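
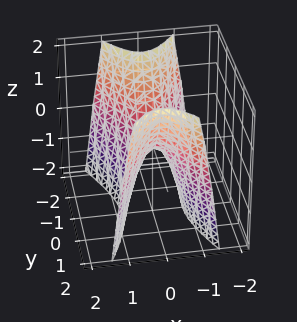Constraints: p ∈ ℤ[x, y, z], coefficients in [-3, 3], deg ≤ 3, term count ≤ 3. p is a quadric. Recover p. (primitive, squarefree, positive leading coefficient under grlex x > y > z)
3*x^2 - y^2 + z

(a) deg p = 2.
(b) Symmetries: the x ↦ −x reflection is a symmetry, so x appears only in even powers; it's symmetric under y → −y, forcing even powers of y.
(c) Against the integer gridlines: one x-axis crossing is at x = 0; it crosses the z-axis at the gridline z = 0; it meets the y-axis at y = 0 (among the integer gridlines).
(d) Fitting integer coefficients to these (and the overall shape) gives p.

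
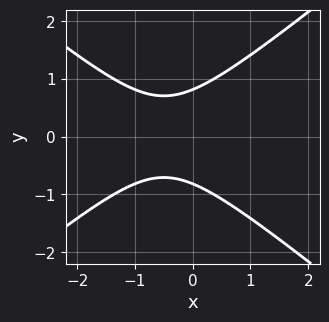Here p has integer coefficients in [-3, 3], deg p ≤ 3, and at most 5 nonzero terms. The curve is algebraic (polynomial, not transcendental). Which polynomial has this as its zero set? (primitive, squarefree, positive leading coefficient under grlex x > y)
1. The degree is 2 — no degree-1 curve has this shape.
2. Symmetries: it's symmetric under y → −y, forcing even powers of y.
3. Reading off the gridlines: the curve avoids every integer x-axis point in the box.
4. Matching integer coefficients to the picture gives p.

2*x^2 - 3*y^2 + 2*x + 2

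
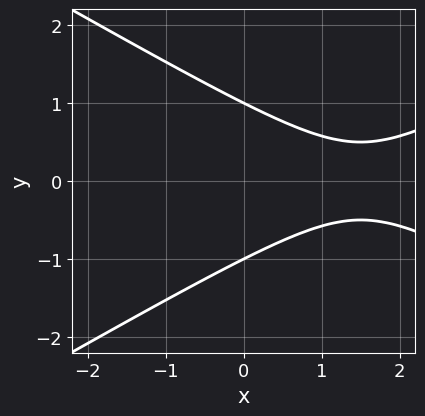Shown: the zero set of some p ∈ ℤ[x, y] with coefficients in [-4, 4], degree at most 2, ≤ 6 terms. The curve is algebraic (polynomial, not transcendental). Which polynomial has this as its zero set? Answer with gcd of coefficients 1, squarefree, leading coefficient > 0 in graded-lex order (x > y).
x^2 - 3*y^2 - 3*x + 3

deg p = 2. No degree-1 curve has this shape.
Symmetries: the y ↦ −y reflection is a symmetry, so y appears only in even powers.
Against the integer gridlines: the y-axis gridline crossings are at y ∈ {-1, 1}; it misses every integer gridline on the x-axis.
Solving for integer coefficients yields p as stated.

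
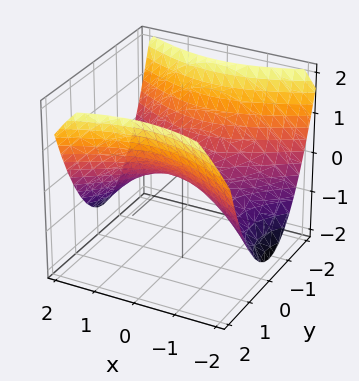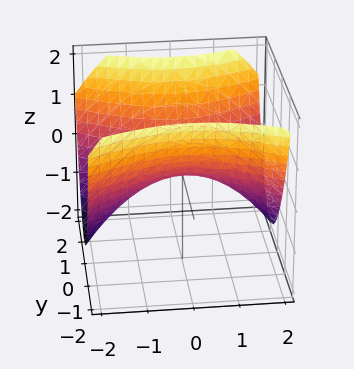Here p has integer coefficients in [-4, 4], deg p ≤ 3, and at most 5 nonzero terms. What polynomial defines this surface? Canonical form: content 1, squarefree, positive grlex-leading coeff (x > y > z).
First, the degree is 2 — a saddle surface; a quadric.
Next, symmetries: the x ↦ −x reflection is a symmetry, so x appears only in even powers; it's symmetric under y → −y, forcing even powers of y.
Then, from the axis intercepts and sections: it meets the y-axis at y = 0 (among the integer gridlines); one z-axis crossing is at z = 0; one x-axis crossing is at x = 0.
Finally, the integer polynomial consistent with all of this is the stated p.

x^2 - 2*y^2 + 3*z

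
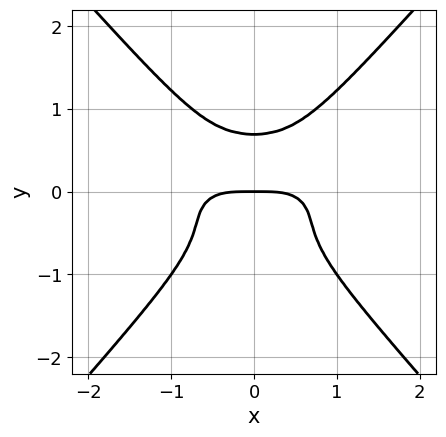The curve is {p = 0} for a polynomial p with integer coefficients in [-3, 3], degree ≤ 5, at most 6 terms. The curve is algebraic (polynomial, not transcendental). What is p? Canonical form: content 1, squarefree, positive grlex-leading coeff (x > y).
(a) The degree is 4 — the shape is more complex than any degree-3 curve.
(b) Symmetries: mirror symmetry x ↦ −x ⇒ only even powers of x.
(c) Checking where it meets the axes: one x-axis crossing is at x = 0; it meets the y-axis at y = 0 (among the integer gridlines).
(d) The integer polynomial consistent with all of this is the stated p.

x^4 + 3*x^2*y^2 - 3*y^4 + y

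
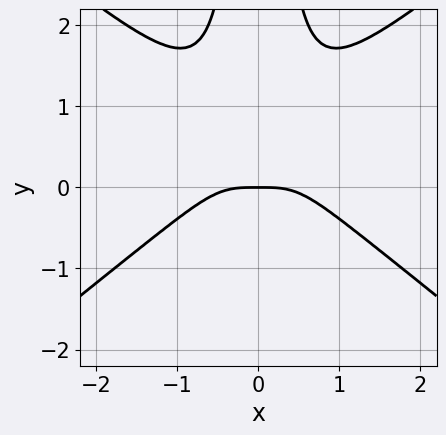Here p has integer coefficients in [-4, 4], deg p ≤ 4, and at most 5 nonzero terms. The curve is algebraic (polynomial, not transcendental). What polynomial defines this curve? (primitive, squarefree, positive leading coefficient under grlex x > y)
2*x^4 - 3*x^2*y^2 + 3*x^2*y + y

deg p = 4. A generic line meets the curve in up to 4 points.
Symmetries: mirror symmetry x ↦ −x ⇒ only even powers of x.
Against the integer gridlines: it crosses the x-axis at the gridline x = 0; it meets the y-axis at y = 0 (among the integer gridlines).
Solving for integer coefficients yields p as stated.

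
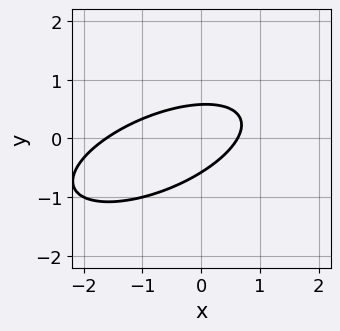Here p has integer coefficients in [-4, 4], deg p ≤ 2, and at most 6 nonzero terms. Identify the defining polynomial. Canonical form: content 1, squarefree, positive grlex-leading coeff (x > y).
1. Degree: a generic line meets the curve in up to 2 points, so deg p = 2.
2. Putting this together gives p.

x^2 - 2*x*y + 3*y^2 + x - 1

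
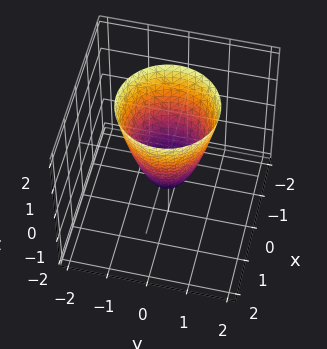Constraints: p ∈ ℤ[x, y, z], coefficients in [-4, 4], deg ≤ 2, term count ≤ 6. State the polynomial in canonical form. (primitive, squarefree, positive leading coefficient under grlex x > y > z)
2*x^2 + 2*y^2 - z - 1

(a) The degree is 2 — the shape is more complex than any degree-1 surface.
(b) Symmetries: the z-axis is an axis of rotation, so x and y enter only as x² + y².
(c) From the axis intercepts and sections: it crosses the z-axis at the gridline z = -1; a circular section at z = 2 has radius between 1 and 2.
(d) Together with the visible shape, these determine p as stated.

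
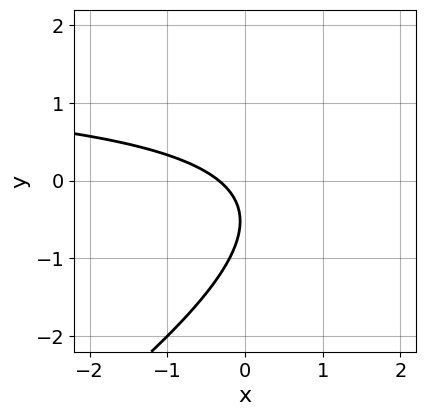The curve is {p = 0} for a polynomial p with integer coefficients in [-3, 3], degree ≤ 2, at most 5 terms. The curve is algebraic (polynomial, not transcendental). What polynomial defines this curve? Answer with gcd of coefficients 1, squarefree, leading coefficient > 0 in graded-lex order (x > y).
2*x*y - 3*y^2 - 3*x - 3*y - 1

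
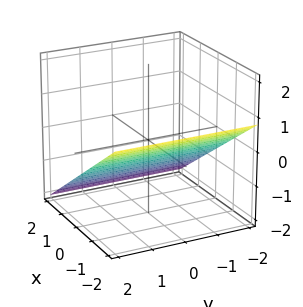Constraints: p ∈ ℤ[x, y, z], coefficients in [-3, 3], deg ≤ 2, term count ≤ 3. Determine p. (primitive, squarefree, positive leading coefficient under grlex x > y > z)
2*x + 3*z + 2

1. The degree is 1 — the surface is flat (a plane).
2. Against the integer gridlines: one x-axis crossing is at x = -1; the surface avoids every integer y-axis point in the box.
3. Putting this together gives p.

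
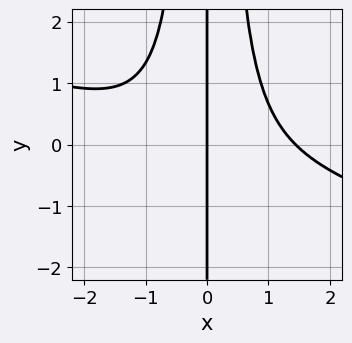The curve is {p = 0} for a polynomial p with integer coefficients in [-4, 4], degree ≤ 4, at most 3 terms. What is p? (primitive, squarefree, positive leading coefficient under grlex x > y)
x^4 + 3*x^3*y - 3*x

1. The degree is 4 — a generic line meets the curve in up to 4 points.
2. From the visible intercepts: it crosses the x-axis at the gridline x = 0; every point of the y-axis in the box is on the curve.
3. These observations pin down the coefficients.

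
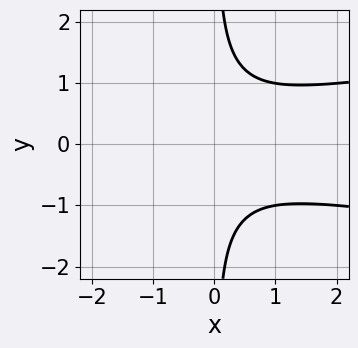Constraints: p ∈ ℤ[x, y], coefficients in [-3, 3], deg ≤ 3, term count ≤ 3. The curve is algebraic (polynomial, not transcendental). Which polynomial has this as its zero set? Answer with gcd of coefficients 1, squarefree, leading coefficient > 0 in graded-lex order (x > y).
3*x*y^2 - x^2 - 2

1. deg p = 3. No degree-2 curve has this shape.
2. Symmetries: mirror symmetry y ↦ −y ⇒ only even powers of y.
3. Observable constraints: no y-intercept at any integer in the box; it misses every integer gridline on the x-axis.
4. Solving for integer coefficients yields p as stated.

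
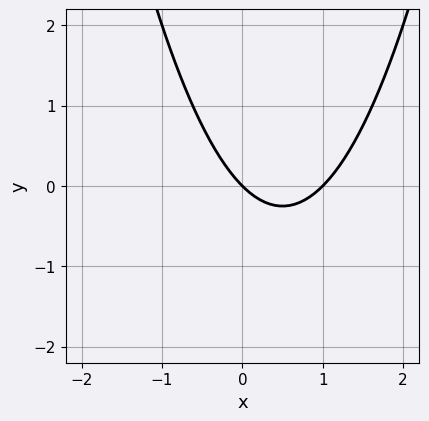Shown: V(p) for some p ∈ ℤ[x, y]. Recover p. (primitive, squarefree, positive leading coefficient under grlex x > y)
Degree: a generic line meets the curve in up to 2 points, so deg p = 2.
Checking where it meets the axes: among the integer gridlines, it crosses the x-axis at x ∈ {0, 1}; it crosses the y-axis at the gridline y = 0.
Matching integer coefficients to the picture gives p.

x^2 - x - y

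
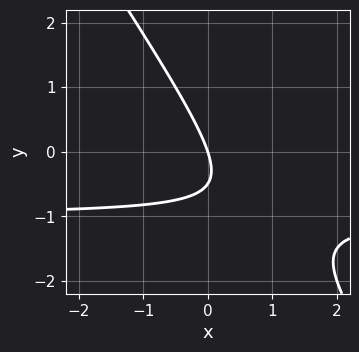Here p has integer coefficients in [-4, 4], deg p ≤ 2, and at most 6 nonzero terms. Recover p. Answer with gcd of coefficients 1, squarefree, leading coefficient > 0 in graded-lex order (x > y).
3*x*y + 2*y^2 + 3*x + y

1. Degree: no degree-1 curve has this shape, so deg p = 2.
2. Reading off the gridlines: it meets the x-axis at x = 0 (among the integer gridlines); one y-axis crossing is at y = 0.
3. Matching integer coefficients to the picture gives p.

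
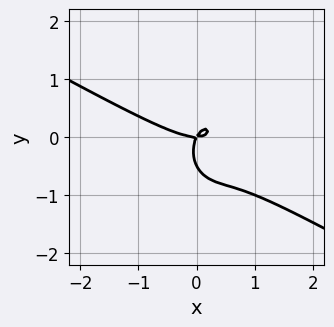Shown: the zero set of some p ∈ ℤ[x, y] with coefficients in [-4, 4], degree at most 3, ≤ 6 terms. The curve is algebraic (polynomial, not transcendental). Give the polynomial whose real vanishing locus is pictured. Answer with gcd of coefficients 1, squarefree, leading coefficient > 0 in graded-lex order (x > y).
2*x^3 + 3*x^2*y + 2*y^3 - 2*x*y + y^2

(a) The degree is 3 — no degree-2 curve has this shape.
(b) From the visible intercepts: it meets the x-axis at x = 0 (among the integer gridlines); it meets the y-axis at y = 0 (among the integer gridlines).
(c) Solving for integer coefficients yields p as stated.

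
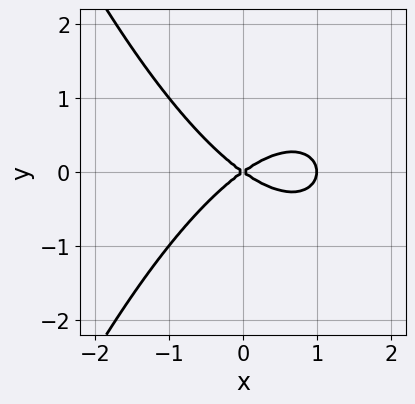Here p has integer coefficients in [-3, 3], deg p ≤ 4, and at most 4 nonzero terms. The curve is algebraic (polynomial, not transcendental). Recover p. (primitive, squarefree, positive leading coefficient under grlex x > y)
Degree: the shape is more complex than any degree-2 curve, so deg p = 3.
Symmetries: the y ↦ −y reflection is a symmetry, so y appears only in even powers.
From the visible intercepts: it meets the y-axis at y = 0 (among the integer gridlines); among the integer gridlines, it crosses the x-axis at x ∈ {0, 1}.
Fitting integer coefficients to these (and the overall shape) gives p.

x^3 - x^2 + 2*y^2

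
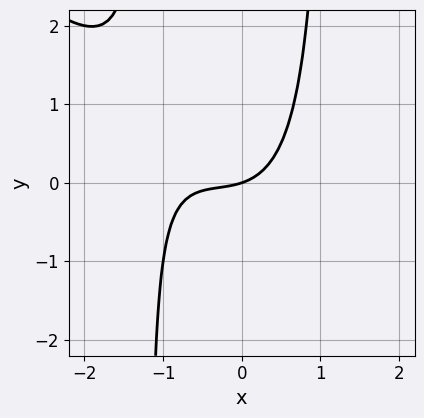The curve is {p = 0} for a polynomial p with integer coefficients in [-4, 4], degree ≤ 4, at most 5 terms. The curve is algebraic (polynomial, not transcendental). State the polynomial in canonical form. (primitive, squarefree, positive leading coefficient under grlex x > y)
2*x^3 + 2*x^2*y + 2*x^2 + x - 3*y

1. The degree is 3 — a generic line meets the curve in up to 3 points.
2. From the axis intercepts and sections: it meets the x-axis at x = 0 (among the integer gridlines); one y-axis crossing is at y = 0.
3. Solving for integer coefficients yields p as stated.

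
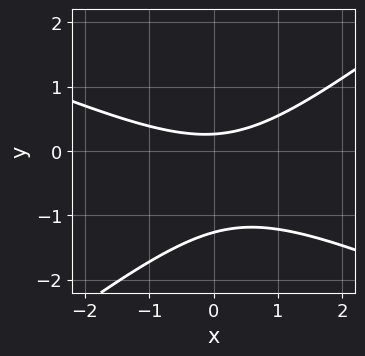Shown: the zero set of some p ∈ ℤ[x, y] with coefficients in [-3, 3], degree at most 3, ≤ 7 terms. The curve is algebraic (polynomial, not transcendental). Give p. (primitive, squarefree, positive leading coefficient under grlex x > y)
First, the degree is 2 — the shape is more complex than any degree-1 curve.
Then, reading off the gridlines: the curve avoids every integer x-axis point in the box.
Finally, these observations pin down the coefficients.

x^2 + x*y - 3*y^2 - 3*y + 1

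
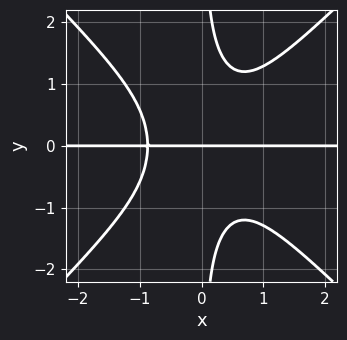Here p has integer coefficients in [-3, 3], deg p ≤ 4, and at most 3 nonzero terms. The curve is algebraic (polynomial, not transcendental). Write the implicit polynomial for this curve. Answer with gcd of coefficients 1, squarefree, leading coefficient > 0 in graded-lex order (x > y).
3*x^3*y - 3*x*y^3 + 2*y

deg p = 4. The shape is more complex than any degree-3 curve.
Reading off the gridlines: it meets the y-axis at y = 0 (among the integer gridlines); the visible x-axis segment lies entirely on the curve.
Putting this together gives p.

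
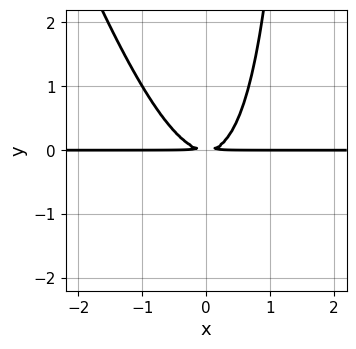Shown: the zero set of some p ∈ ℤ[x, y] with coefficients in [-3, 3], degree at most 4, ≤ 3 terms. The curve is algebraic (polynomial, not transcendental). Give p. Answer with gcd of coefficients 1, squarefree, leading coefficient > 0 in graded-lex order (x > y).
3*x^2*y + x*y^2 - 2*y^2

First, deg p = 3. A generic line meets the curve in up to 3 points.
Then, checking where it meets the axes: the visible x-axis segment lies entirely on the curve.
Finally, putting this together gives p.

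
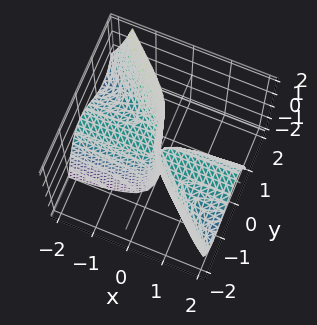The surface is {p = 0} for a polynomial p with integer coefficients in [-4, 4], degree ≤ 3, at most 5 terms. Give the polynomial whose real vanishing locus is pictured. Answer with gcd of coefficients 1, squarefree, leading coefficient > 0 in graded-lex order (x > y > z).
3*x*y^2 + 3*y^3 + 2*x*z

(a) The degree is 3 — no degree-2 surface has this shape.
(b) Checking where it meets the axes: every point of the z-axis in the box is on the surface; every point of the x-axis in the box is on the surface.
(c) The integer polynomial consistent with all of this is the stated p.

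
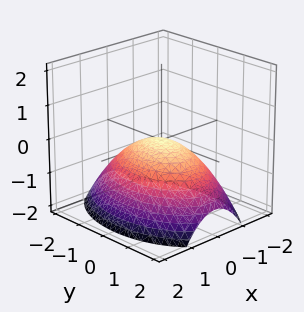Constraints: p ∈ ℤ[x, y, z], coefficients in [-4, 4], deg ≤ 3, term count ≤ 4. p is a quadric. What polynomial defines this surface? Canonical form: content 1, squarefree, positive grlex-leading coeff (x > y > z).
1. deg p = 2. A single bowl opening along one axis; a quadric.
2. Symmetries: the y ↦ −y reflection is a symmetry, so y appears only in even powers; the x ↦ −x reflection is a symmetry, so x appears only in even powers.
3. Reading off the gridlines: one x-axis crossing is at x = 0; one y-axis crossing is at y = 0.
4. Matching integer coefficients to the picture gives p.

2*x^2 + y^2 + 3*z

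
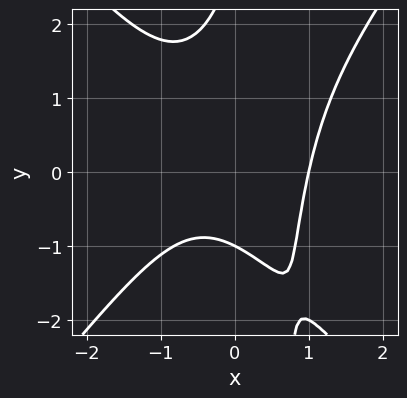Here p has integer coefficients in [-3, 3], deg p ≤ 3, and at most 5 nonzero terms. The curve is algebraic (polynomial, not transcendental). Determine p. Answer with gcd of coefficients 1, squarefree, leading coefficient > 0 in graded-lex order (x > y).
The degree is 3 — no degree-2 curve has this shape.
Against the integer gridlines: it crosses the x-axis at the gridline x = 1; it meets the y-axis at y = -1 (among the integer gridlines).
These observations pin down the coefficients.

3*x^3 - 2*x*y^2 + y^2 - 2*y - 3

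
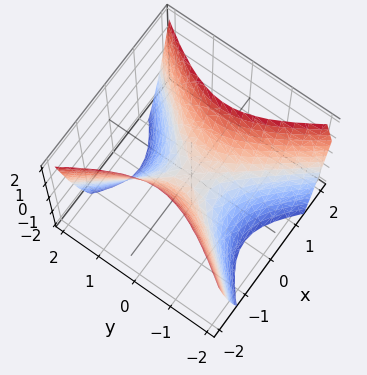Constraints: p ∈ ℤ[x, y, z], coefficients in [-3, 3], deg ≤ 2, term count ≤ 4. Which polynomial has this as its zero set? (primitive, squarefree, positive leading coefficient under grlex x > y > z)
(a) The degree is 2 — a saddle surface; a quadric.
(b) Symmetries: the x ↦ −x reflection is a symmetry, so x appears only in even powers; mirror symmetry y ↦ −y ⇒ only even powers of y.
(c) Observable constraints: one x-axis crossing is at x = 0; it crosses the y-axis at the gridline y = 0.
(d) Matching integer coefficients to the picture gives p.

3*x^2 - 2*y^2 - 2*z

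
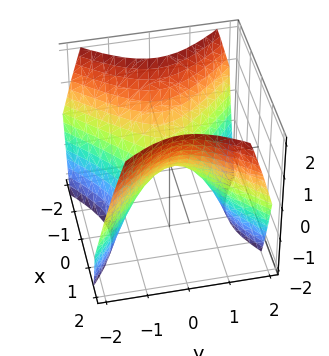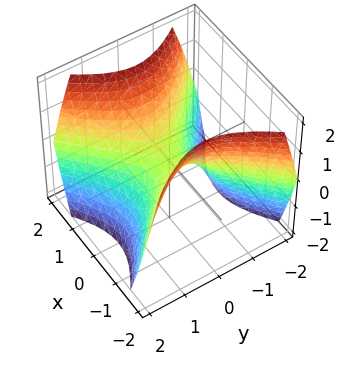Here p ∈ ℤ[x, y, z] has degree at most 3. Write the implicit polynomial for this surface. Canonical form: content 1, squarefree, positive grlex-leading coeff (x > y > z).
(a) The degree is 2 — a hyperbolic paraboloid; a quadric.
(b) Symmetries: the x ↦ −x reflection is a symmetry, so x appears only in even powers; the y ↦ −y reflection is a symmetry, so y appears only in even powers.
(c) Observable constraints: it meets the x-axis at x = 0 (among the integer gridlines); one y-axis crossing is at y = 0; it crosses the z-axis at the gridline z = 0.
(d) Matching integer coefficients to the picture gives p.

x^2 - y^2 - z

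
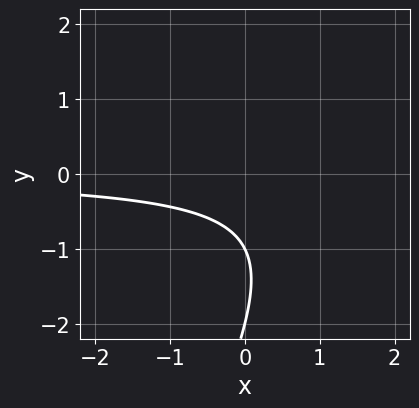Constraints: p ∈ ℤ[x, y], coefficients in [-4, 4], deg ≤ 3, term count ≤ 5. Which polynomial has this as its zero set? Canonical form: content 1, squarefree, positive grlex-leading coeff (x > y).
Degree: a generic line meets the curve in up to 2 points, so deg p = 2.
Checking where it meets the axes: among the integer gridlines, it crosses the y-axis at y ∈ {-2, -1}; it misses every integer gridline on the x-axis.
Matching integer coefficients to the picture gives p.

2*x*y - y^2 - 3*y - 2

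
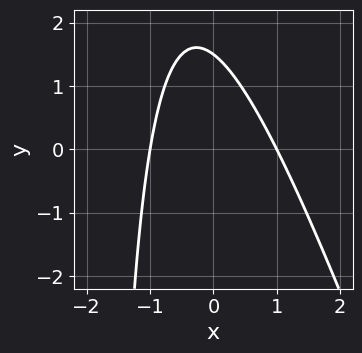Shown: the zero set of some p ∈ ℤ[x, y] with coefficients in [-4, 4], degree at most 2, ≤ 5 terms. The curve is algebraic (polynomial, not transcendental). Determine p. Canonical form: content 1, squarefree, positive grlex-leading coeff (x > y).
Degree: no degree-1 curve has this shape, so deg p = 2.
Checking where it meets the axes: the x-axis gridline crossings are at x ∈ {-1, 1}.
These observations pin down the coefficients.

3*x^2 + x*y + 2*y - 3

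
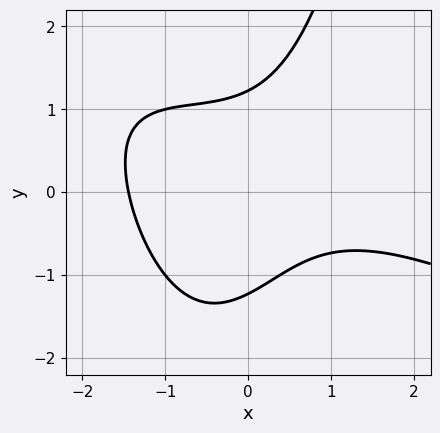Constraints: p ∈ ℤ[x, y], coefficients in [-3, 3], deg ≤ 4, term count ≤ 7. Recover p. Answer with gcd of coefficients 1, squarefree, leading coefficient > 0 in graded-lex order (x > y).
x^3 + 2*x^2*y + 2*x*y - 2*y^2 + 3

(a) The degree is 3 — a generic line meets the curve in up to 3 points.
(b) Putting this together gives p.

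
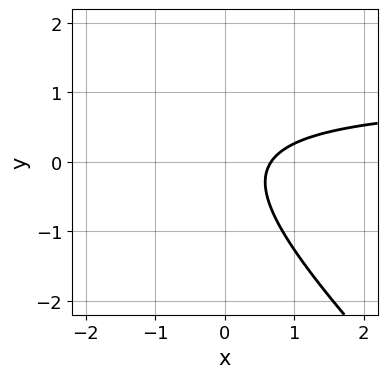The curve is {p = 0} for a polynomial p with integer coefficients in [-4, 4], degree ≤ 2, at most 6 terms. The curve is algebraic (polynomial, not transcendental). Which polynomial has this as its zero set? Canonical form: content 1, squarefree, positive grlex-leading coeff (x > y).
3*x*y + 3*y^2 - 3*x + 2

(a) Degree: a generic line meets the curve in up to 2 points, so deg p = 2.
(b) From the axis intercepts and sections: no y-intercept at any integer in the box.
(c) Fitting integer coefficients to these (and the overall shape) gives p.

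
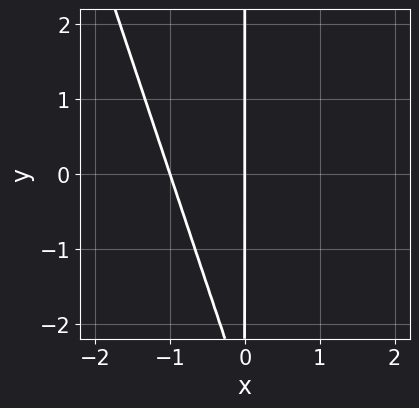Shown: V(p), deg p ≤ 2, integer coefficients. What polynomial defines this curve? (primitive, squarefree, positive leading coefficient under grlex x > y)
3*x^2 + x*y + 3*x

First, deg p = 2. A generic line meets the curve in up to 2 points.
Then, observable constraints: every point of the y-axis in the box is on the curve; among the integer gridlines, it crosses the x-axis at x ∈ {-1, 0}.
Finally, these observations pin down the coefficients.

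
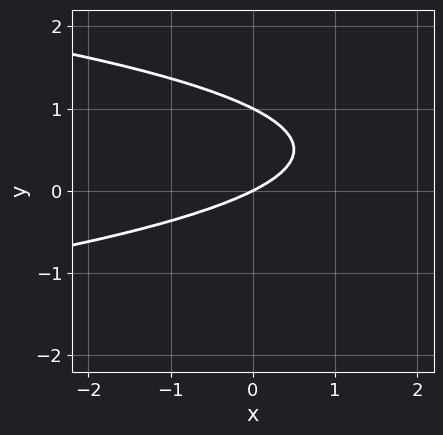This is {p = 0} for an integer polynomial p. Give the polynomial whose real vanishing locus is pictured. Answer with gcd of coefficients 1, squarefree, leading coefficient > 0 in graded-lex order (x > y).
2*y^2 + x - 2*y

First, degree: a generic line meets the curve in up to 2 points, so deg p = 2.
Then, against the integer gridlines: it meets the x-axis at x = 0 (among the integer gridlines); the y-axis gridline crossings are at y ∈ {0, 1}.
Finally, putting this together gives p.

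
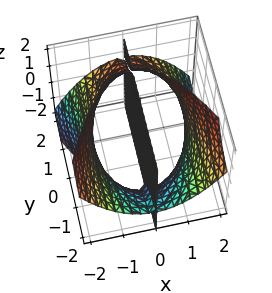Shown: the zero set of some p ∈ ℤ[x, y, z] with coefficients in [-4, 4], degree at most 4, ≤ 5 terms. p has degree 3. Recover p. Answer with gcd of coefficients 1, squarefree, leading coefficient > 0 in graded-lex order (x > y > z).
x^3 + x*y*z - 2*x

The picture has 2 separate pieces.
Degree: no degree-2 surface has this shape, so deg p = 3.
Observable constraints: the visible z-axis segment lies entirely on the surface; it meets the x-axis at x = 0 (among the integer gridlines); the visible y-axis segment lies entirely on the surface.
Solving for integer coefficients yields p as stated.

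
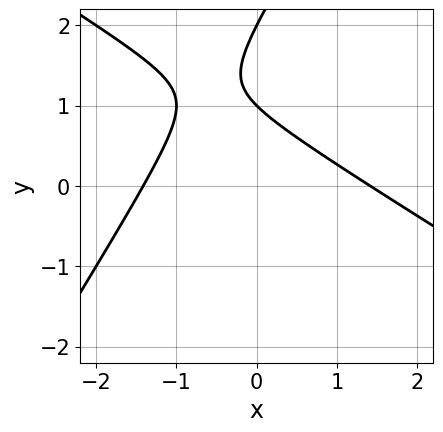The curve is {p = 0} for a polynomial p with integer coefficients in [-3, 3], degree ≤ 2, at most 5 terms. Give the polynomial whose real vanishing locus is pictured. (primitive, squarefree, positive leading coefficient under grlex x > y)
(a) The degree is 2 — a generic line meets the curve in up to 2 points.
(b) Observable constraints: among the integer gridlines, it crosses the y-axis at y ∈ {1, 2}.
(c) Assembling these constraints gives the stated polynomial.

x^2 + x*y - y^2 + 3*y - 2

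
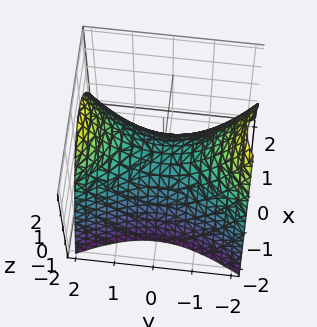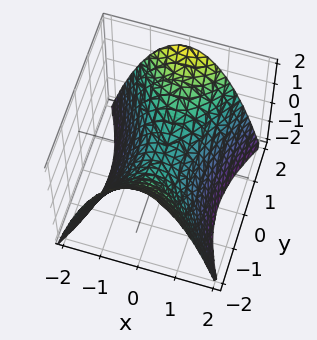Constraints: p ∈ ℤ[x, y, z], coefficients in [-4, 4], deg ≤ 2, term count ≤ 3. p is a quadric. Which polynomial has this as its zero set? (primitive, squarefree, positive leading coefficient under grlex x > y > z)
2*x^2 - y^2 + 2*z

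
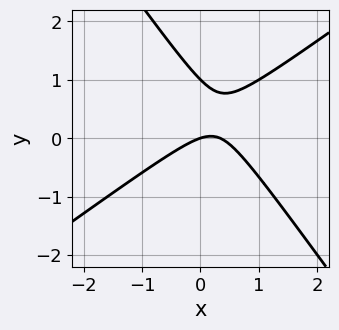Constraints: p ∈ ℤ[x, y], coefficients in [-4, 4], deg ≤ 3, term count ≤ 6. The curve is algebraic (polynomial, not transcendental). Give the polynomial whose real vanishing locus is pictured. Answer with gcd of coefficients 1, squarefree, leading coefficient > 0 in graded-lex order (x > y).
3*x^2 - 2*x*y - 3*y^2 - x + 3*y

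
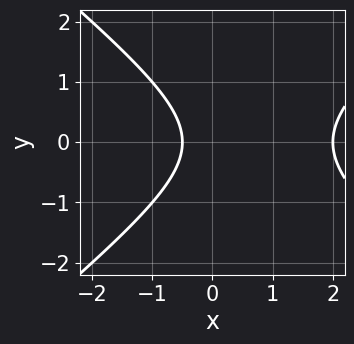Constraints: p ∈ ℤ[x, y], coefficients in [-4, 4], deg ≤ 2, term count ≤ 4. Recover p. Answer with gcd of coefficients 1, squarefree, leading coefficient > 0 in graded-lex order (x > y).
2*x^2 - 3*y^2 - 3*x - 2

(a) Degree: a generic line meets the curve in up to 2 points, so deg p = 2.
(b) Symmetries: mirror symmetry y ↦ −y ⇒ only even powers of y.
(c) From the axis intercepts and sections: it meets the x-axis at x = 2 (among the integer gridlines); no y-intercept at any integer in the box.
(d) The integer polynomial consistent with all of this is the stated p.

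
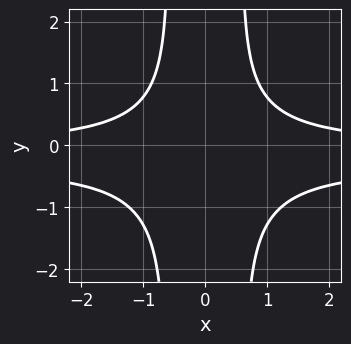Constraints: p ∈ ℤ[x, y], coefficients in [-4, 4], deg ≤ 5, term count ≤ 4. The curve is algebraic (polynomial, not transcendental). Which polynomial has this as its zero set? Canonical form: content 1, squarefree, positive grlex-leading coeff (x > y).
First, deg p = 4. The shape is more complex than any degree-3 curve.
Then, symmetries: the x ↦ −x reflection is a symmetry, so x appears only in even powers.
Next, from the axis intercepts and sections: it misses every integer gridline on the y-axis; no x-intercept at any integer in the box.
Finally, together with the visible shape, these determine p as stated.

3*x^2*y^2 + x^2*y - y^2 - 2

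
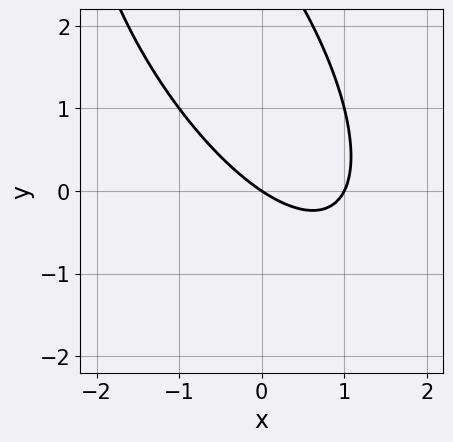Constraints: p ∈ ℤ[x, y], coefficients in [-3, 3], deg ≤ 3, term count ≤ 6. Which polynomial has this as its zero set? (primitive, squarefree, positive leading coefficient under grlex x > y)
(a) The degree is 2 — the shape is more complex than any degree-1 curve.
(b) Checking where it meets the axes: one y-axis crossing is at y = 0; among the integer gridlines, it crosses the x-axis at x ∈ {0, 1}.
(c) Putting this together gives p.

2*x^2 + 2*x*y + y^2 - 2*x - 3*y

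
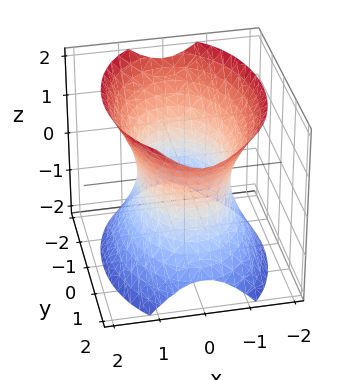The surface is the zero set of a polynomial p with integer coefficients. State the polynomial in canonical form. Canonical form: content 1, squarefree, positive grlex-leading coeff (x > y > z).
Degree: one connected sheet with a waist; a quadric, so deg p = 2.
Symmetries: the z ↦ −z reflection is a symmetry, so z appears only in even powers; the x ↦ −x reflection is a symmetry, so x appears only in even powers; mirror symmetry y ↦ −y ⇒ only even powers of y.
Observable constraints: among the integer gridlines, it crosses the x-axis at x ∈ {-1, 1}; no z-intercept at any integer in the box.
These observations pin down the coefficients.

2*x^2 + y^2 - z^2 - 2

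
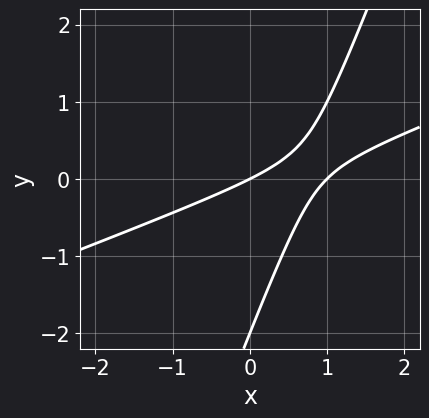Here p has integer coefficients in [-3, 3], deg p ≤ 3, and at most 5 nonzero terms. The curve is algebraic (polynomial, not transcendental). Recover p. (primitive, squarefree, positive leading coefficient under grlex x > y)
1. The degree is 2 — a generic line meets the curve in up to 2 points.
2. From the axis intercepts and sections: among the integer gridlines, it crosses the y-axis at y ∈ {-2, 0}; the x-axis gridline crossings are at x ∈ {0, 1}.
3. The integer polynomial consistent with all of this is the stated p.

x^2 - 3*x*y + y^2 - x + 2*y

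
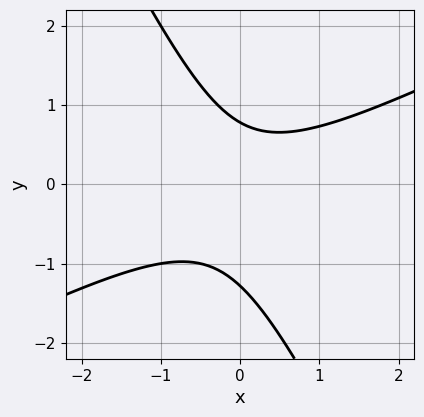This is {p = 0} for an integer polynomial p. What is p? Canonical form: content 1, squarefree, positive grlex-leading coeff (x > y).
2*x^2 - 3*x*y - 2*y^2 - y + 2

1. Degree: no degree-1 curve has this shape, so deg p = 2.
2. From the axis intercepts and sections: no x-intercept at any integer in the box.
3. Assembling these constraints gives the stated polynomial.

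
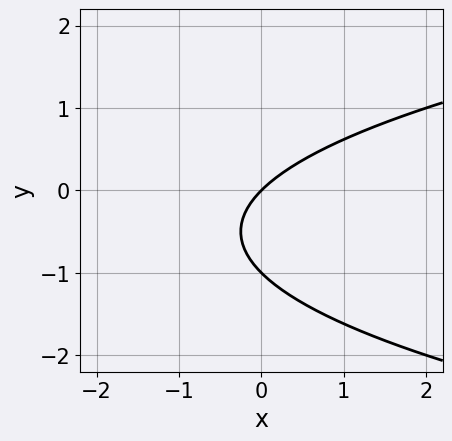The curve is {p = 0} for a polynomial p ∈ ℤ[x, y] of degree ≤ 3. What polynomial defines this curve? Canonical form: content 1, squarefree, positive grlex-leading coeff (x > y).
1. The degree is 2 — a generic line meets the curve in up to 2 points.
2. Observable constraints: among the integer gridlines, it crosses the y-axis at y ∈ {-1, 0}; it meets the x-axis at x = 0 (among the integer gridlines).
3. Together with the visible shape, these determine p as stated.

y^2 - x + y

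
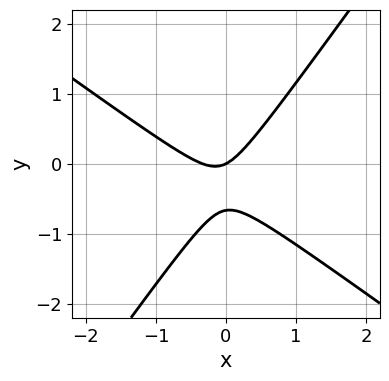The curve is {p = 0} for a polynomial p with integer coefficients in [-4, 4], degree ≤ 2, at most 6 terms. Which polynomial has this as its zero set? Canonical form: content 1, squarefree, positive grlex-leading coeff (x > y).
(a) Degree: no degree-1 curve has this shape, so deg p = 2.
(b) Reading off the gridlines: one x-axis crossing is at x = 0; one y-axis crossing is at y = 0.
(c) Matching integer coefficients to the picture gives p.

3*x^2 + 2*x*y - 3*y^2 + x - 2*y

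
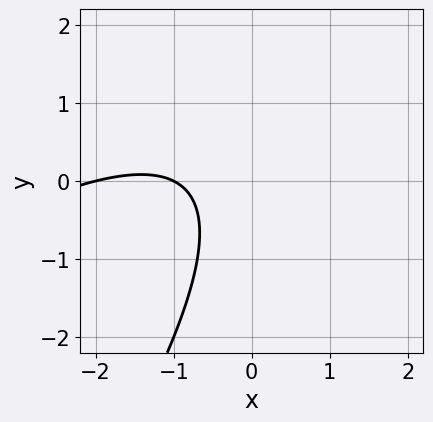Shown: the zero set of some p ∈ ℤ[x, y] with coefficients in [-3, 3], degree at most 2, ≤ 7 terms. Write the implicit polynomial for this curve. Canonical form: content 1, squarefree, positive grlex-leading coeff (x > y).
x^2 - 2*x*y + y^2 + 3*x + 2

deg p = 2.
Against the integer gridlines: no y-intercept at any integer in the box; among the integer gridlines, it crosses the x-axis at x ∈ {-2, -1}.
The integer polynomial consistent with all of this is the stated p.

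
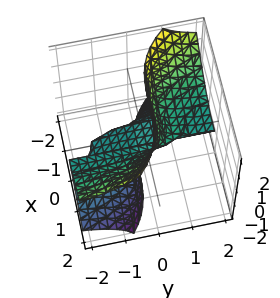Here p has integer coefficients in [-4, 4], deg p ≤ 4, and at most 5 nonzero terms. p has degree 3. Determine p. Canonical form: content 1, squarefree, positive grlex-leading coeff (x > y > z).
x^3 + 3*y*z^2 - z

(a) Degree: a generic line meets the surface in up to 3 points, so deg p = 3.
(b) From the visible intercepts: it crosses the z-axis at the gridline z = 0; the visible y-axis segment lies entirely on the surface; it crosses the x-axis at the gridline x = 0.
(c) Together with the visible shape, these determine p as stated.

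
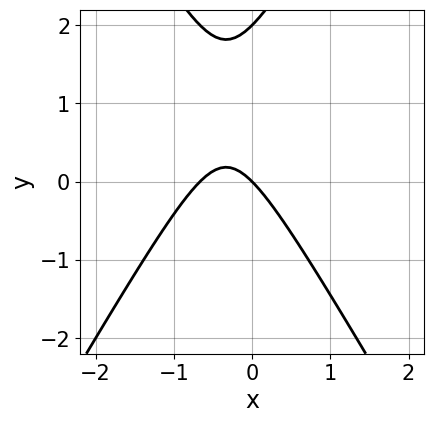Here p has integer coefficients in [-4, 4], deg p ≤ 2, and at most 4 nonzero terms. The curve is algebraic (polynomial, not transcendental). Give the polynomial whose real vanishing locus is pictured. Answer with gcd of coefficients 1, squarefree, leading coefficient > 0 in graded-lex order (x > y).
First, the degree is 2 — no degree-1 curve has this shape.
Then, against the integer gridlines: it crosses the x-axis at the gridline x = 0; the y-axis gridline crossings are at y ∈ {0, 2}.
Finally, these observations pin down the coefficients.

3*x^2 - y^2 + 2*x + 2*y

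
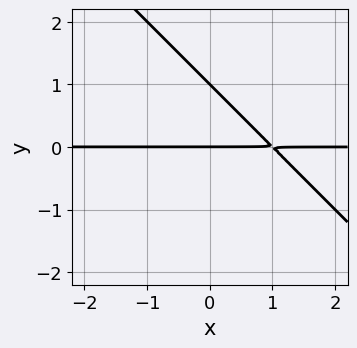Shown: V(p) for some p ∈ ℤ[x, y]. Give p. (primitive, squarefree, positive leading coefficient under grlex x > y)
The degree is 2 — a generic line meets the curve in up to 2 points.
Against the integer gridlines: the y-axis gridline crossings are at y ∈ {0, 1}; every point of the x-axis in the box is on the curve.
Assembling these constraints gives the stated polynomial.

x*y + y^2 - y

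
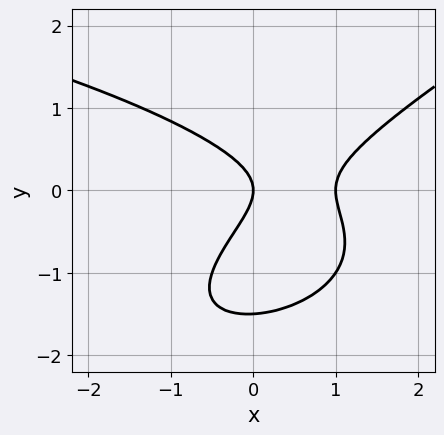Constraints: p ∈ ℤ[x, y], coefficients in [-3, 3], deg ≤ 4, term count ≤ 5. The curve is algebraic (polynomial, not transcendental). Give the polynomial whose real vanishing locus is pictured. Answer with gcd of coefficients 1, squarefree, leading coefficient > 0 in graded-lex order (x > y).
x*y^2 - 2*y^3 + 2*x^2 - 3*y^2 - 2*x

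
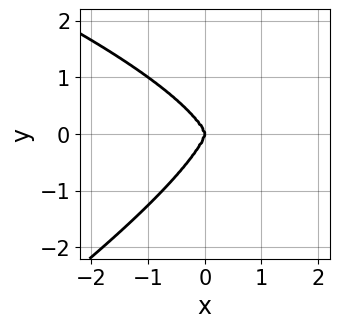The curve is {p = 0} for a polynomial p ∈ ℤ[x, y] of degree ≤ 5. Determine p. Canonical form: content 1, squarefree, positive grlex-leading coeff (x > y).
x*y^3 - 2*y^4 - 3*x^3

(a) Degree: no degree-3 curve has this shape, so deg p = 4.
(b) From the visible intercepts: it crosses the y-axis at the gridline y = 0; it meets the x-axis at x = 0 (among the integer gridlines).
(c) Putting this together gives p.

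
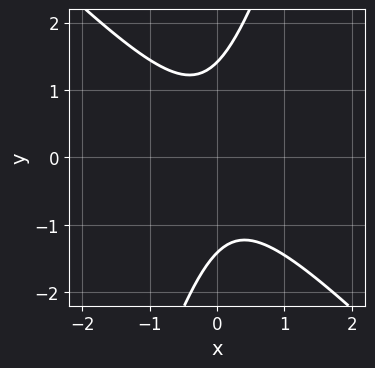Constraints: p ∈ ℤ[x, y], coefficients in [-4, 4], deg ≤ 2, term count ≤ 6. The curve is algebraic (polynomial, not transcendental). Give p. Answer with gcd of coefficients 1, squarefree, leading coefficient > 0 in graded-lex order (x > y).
1. Degree: the shape is more complex than any degree-1 curve, so deg p = 2.
2. Observable constraints: the curve avoids every integer x-axis point in the box.
3. These observations pin down the coefficients.

3*x^2 + 2*x*y - y^2 + 2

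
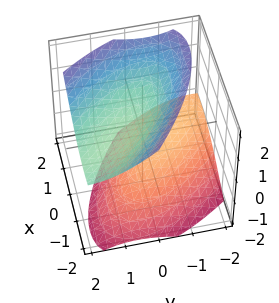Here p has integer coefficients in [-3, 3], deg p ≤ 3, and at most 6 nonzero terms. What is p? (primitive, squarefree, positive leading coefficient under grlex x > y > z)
2*x^2 + 3*x*y + 2*y^2 - 2*y*z - 3*z^2 + 3

There are 2 components.
deg p = 2.
Checking where it meets the axes: the z-axis gridline crossings are at z ∈ {-1, 1}; no x-intercept at any integer in the box; the surface avoids every integer y-axis point in the box.
Solving for integer coefficients yields p as stated.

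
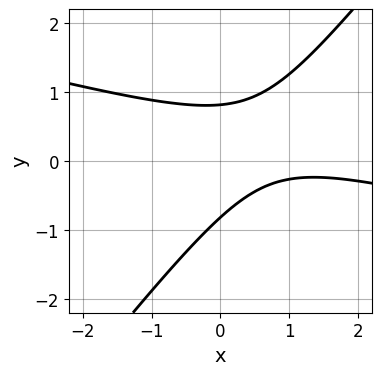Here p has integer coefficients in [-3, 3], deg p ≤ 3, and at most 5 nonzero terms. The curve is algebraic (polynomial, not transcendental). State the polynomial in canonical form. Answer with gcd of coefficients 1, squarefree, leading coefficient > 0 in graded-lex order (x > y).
Degree: the shape is more complex than any degree-1 curve, so deg p = 2.
Reading off the gridlines: the curve avoids every integer x-axis point in the box.
Matching integer coefficients to the picture gives p.

x^2 + 3*x*y - 3*y^2 - 2*x + 2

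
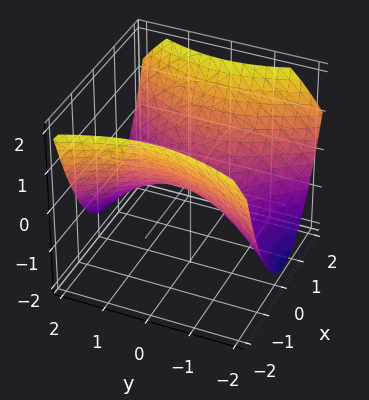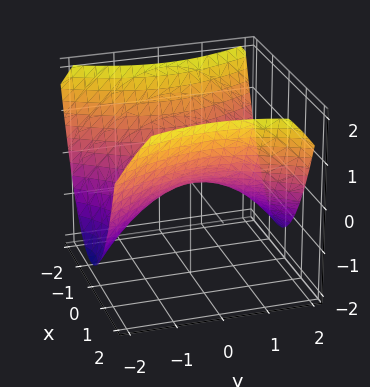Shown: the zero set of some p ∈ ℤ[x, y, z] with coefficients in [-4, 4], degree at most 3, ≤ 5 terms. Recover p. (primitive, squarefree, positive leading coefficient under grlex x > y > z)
2*x^2 - y^2 - 3*z

First, the degree is 2 — a saddle surface; a quadric.
Next, symmetries: mirror symmetry x ↦ −x ⇒ only even powers of x; the y ↦ −y reflection is a symmetry, so y appears only in even powers.
Next, checking where it meets the axes: it crosses the y-axis at the gridline y = 0; it meets the x-axis at x = 0 (among the integer gridlines).
Finally, matching integer coefficients to the picture gives p.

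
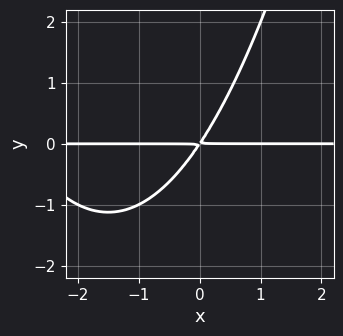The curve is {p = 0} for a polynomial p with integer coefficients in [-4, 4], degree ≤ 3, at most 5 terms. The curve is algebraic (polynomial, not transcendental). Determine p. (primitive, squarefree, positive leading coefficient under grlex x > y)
x^2*y + 3*x*y - 2*y^2

(a) deg p = 3. A generic line meets the curve in up to 3 points.
(b) Observable constraints: every point of the x-axis in the box is on the curve.
(c) The integer polynomial consistent with all of this is the stated p.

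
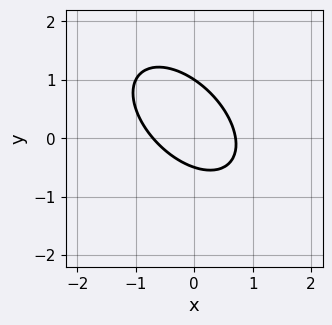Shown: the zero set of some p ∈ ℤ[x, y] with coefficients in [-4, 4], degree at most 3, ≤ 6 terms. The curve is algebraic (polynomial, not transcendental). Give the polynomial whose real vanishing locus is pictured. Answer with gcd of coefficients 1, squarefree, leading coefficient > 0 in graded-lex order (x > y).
First, degree: a generic line meets the curve in up to 2 points, so deg p = 2.
Next, against the integer gridlines: one y-axis crossing is at y = 1.
Finally, matching integer coefficients to the picture gives p.

2*x^2 + 2*x*y + 2*y^2 - y - 1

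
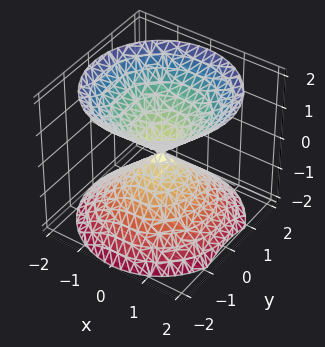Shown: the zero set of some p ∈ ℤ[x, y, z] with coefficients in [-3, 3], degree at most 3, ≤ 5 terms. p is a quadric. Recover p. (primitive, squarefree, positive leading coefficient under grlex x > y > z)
x^2 + y^2 - z^2

1. The picture has 2 separate pieces. Treating them together as one polynomial.
2. The degree is 2 — two nappes meeting at a single point; a quadric.
3. Symmetries: it's symmetric under z → −z, forcing even powers of z; every cross-section ⟂ z is a circle, so x, y appear only via x² + y².
4. Reading off the gridlines: it crosses the y-axis at the gridline y = 0; a circular section at z = 1 has radius exactly 1; it crosses the x-axis at the gridline x = 0; one z-axis crossing is at z = 0.
5. The integer polynomial consistent with all of this is the stated p.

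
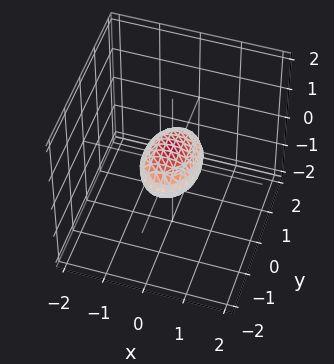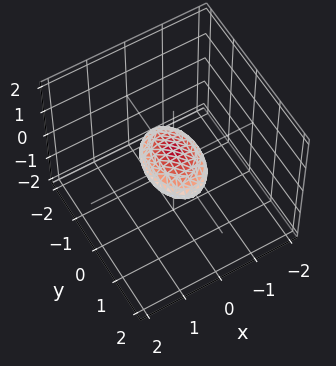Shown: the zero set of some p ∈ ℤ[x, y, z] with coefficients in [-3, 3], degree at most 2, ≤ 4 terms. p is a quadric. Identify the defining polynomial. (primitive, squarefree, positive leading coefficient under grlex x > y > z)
2*x^2 + y^2 + 3*z^2 - 1

First, deg p = 2.
Then, symmetries: mirror symmetry z ↦ −z ⇒ only even powers of z; mirror symmetry x ↦ −x ⇒ only even powers of x; the y ↦ −y reflection is a symmetry, so y appears only in even powers.
Then, checking where it meets the axes: the y-axis gridline crossings are at y ∈ {-1, 1}.
Finally, solving for integer coefficients yields p as stated.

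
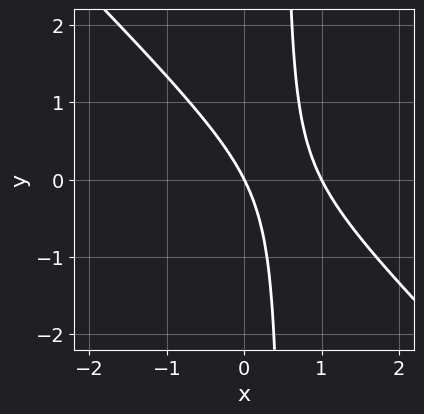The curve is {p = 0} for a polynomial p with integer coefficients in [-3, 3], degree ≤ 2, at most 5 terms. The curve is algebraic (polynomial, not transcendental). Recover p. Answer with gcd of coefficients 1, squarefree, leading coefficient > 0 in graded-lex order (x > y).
First, the degree is 2 — the shape is more complex than any degree-1 curve.
Then, against the integer gridlines: the x-axis gridline crossings are at x ∈ {0, 1}; one y-axis crossing is at y = 0.
Finally, matching integer coefficients to the picture gives p.

2*x^2 + 2*x*y - 2*x - y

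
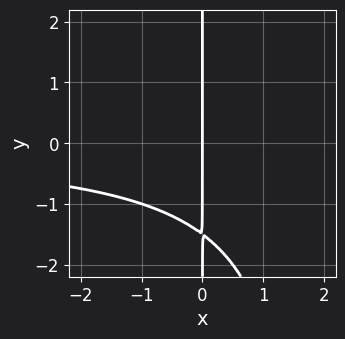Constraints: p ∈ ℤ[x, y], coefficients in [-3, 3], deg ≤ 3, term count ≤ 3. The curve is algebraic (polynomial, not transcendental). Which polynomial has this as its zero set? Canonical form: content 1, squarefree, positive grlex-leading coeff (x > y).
1. Degree: a generic line meets the curve in up to 3 points, so deg p = 3.
2. From the axis intercepts and sections: the visible y-axis segment lies entirely on the curve; one x-axis crossing is at x = 0.
3. Solving for integer coefficients yields p as stated.

x^2*y - 2*x*y - 3*x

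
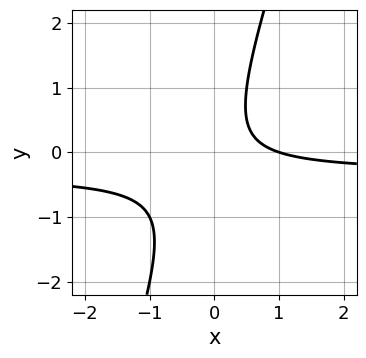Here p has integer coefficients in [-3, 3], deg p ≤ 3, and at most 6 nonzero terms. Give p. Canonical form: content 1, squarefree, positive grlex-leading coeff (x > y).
3*x*y - y^2 + x - 1

(a) deg p = 2. No degree-1 curve has this shape.
(b) Against the integer gridlines: it crosses the x-axis at the gridline x = 1; the curve avoids every integer y-axis point in the box.
(c) Together with the visible shape, these determine p as stated.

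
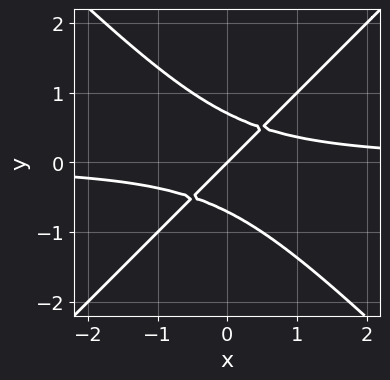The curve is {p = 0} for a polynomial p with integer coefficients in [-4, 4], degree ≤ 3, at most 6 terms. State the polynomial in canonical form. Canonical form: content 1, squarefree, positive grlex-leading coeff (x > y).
First, the degree is 3 — the shape is more complex than any degree-2 curve.
Next, observable constraints: one y-axis crossing is at y = 0; it meets the x-axis at x = 0 (among the integer gridlines).
Finally, the integer polynomial consistent with all of this is the stated p.

2*x^2*y - 2*y^3 - x + y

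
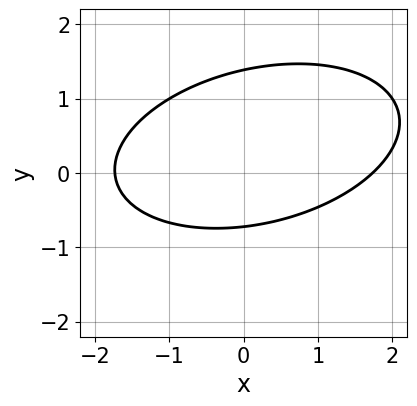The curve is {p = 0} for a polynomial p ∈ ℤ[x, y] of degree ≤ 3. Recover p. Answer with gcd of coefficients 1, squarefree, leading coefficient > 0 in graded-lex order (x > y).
x^2 - x*y + 3*y^2 - 2*y - 3

1. The degree is 2 — the shape is more complex than any degree-1 curve.
2. The integer polynomial consistent with all of this is the stated p.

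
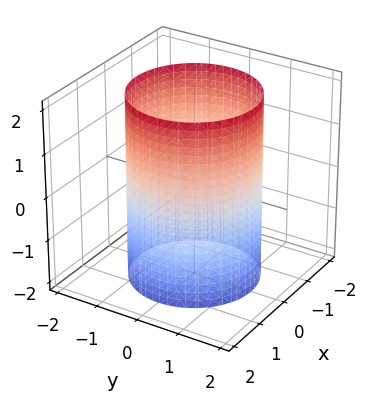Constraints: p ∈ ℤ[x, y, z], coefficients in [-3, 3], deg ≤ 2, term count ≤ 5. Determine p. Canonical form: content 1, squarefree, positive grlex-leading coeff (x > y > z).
x^2 + y^2 - 2

First, degree: a cylinder; a quadric, so deg p = 2.
Next, symmetries: the z-axis is an axis of rotation, so x and y enter only as x² + y²; mirror symmetry z ↦ −z ⇒ only even powers of z.
Then, against the integer gridlines: a circular section at z = 2 has radius between 1 and 2; no z-intercept at any integer in the box.
Finally, together with the visible shape, these determine p as stated.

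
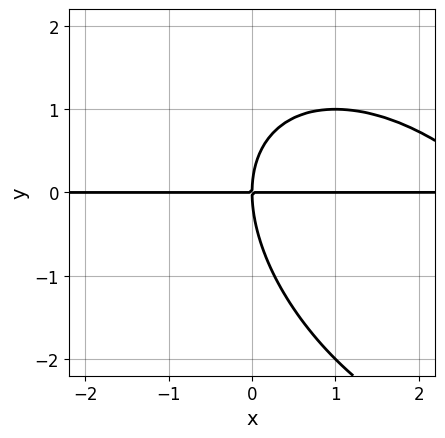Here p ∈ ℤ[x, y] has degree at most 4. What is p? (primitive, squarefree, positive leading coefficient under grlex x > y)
x^2*y + x*y^2 + y^3 - 3*x*y

Degree: a generic line meets the curve in up to 3 points, so deg p = 3.
Against the integer gridlines: the visible x-axis segment lies entirely on the curve; it crosses the y-axis at the gridline y = 0.
Solving for integer coefficients yields p as stated.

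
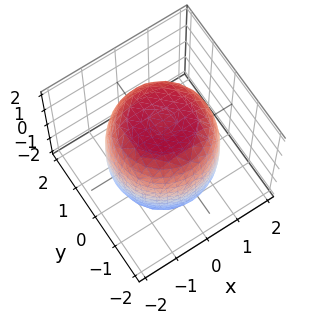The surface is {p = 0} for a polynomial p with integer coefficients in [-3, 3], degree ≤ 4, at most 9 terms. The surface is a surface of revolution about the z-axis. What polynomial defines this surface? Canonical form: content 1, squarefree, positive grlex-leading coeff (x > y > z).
x^4 + 2*x^2*y^2 + y^4 - x^2 - y^2 + z^2 - 3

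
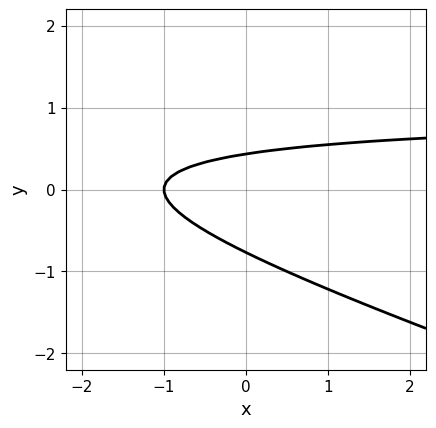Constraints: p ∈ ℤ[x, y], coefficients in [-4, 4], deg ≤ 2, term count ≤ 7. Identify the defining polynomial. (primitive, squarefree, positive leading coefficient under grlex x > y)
x*y + 3*y^2 - x + y - 1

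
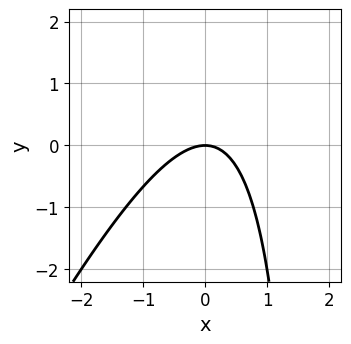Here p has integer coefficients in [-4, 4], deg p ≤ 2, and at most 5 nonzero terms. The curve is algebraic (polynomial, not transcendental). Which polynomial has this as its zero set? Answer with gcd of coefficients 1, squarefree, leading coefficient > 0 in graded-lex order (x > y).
First, degree: the shape is more complex than any degree-1 curve, so deg p = 2.
Next, observable constraints: one x-axis crossing is at x = 0; it meets the y-axis at y = 0 (among the integer gridlines).
Finally, the integer polynomial consistent with all of this is the stated p.

2*x^2 - x*y + 2*y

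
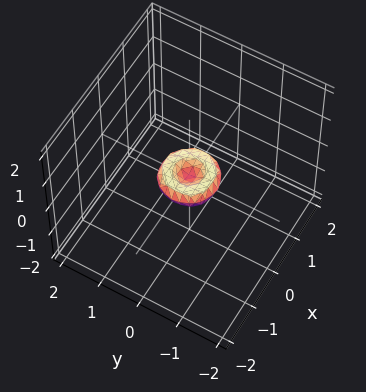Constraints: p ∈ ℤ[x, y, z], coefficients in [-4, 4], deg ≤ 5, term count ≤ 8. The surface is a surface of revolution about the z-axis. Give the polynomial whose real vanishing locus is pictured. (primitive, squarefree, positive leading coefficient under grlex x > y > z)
(a) Degree: no degree-3 surface has this shape, so deg p = 4.
(b) Symmetries: the surface is invariant under rotation about z: p = q(x² + y², z).
(c) Against the integer gridlines: one z-axis crossing is at z = 0; a circular section at z = 0 has radius between 0 and 1; it crosses the x-axis at the gridline x = 0; it meets the y-axis at y = 0 (among the integer gridlines).
(d) Matching integer coefficients to the picture gives p.

2*x^4 + 4*x^2*y^2 + 2*y^4 - x^2 - y^2 + 2*z^2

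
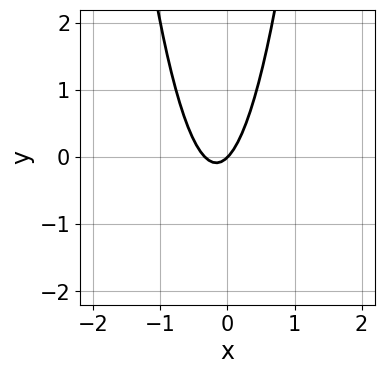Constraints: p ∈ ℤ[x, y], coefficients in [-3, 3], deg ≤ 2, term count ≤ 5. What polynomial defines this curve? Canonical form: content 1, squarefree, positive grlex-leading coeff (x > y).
3*x^2 + x - y

1. deg p = 2.
2. Against the integer gridlines: it meets the y-axis at y = 0 (among the integer gridlines); one x-axis crossing is at x = 0.
3. Matching integer coefficients to the picture gives p.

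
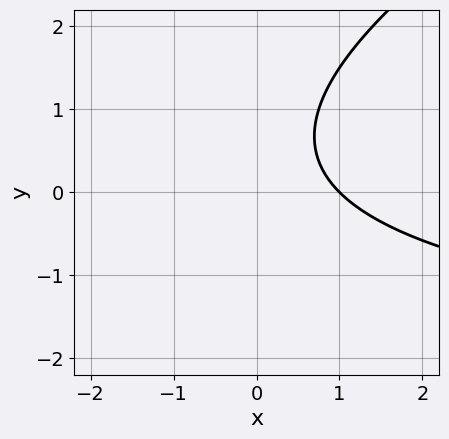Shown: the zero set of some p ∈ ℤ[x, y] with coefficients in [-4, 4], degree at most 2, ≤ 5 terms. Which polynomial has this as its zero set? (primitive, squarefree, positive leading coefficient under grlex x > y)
First, deg p = 2. A generic line meets the curve in up to 2 points.
Next, reading off the gridlines: it misses every integer gridline on the y-axis; one x-axis crossing is at x = 1.
Finally, fitting integer coefficients to these (and the overall shape) gives p.

x*y - 2*y^2 + 3*x + 2*y - 3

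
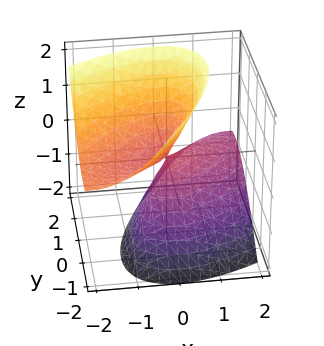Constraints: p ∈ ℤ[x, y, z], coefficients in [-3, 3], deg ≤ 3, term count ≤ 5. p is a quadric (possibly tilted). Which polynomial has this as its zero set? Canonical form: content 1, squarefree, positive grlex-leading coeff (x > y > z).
2*x^2 - 3*x*y + 3*x*z + 2*y^2 - 2*z^2

There are 2 components. They look like related sheets of one shape, so recover p as a whole.
Degree: the shape is more complex than any degree-1 surface, so deg p = 2.
Checking where it meets the axes: it meets the z-axis at z = 0 (among the integer gridlines); one y-axis crossing is at y = 0; one x-axis crossing is at x = 0.
The integer polynomial consistent with all of this is the stated p.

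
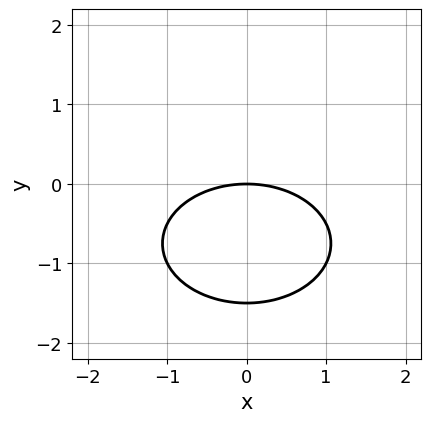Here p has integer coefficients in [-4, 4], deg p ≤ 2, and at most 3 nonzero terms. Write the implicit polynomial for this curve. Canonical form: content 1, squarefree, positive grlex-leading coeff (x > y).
1. Degree: a generic line meets the curve in up to 2 points, so deg p = 2.
2. Symmetries: it's symmetric under x → −x, forcing even powers of x.
3. Reading off the gridlines: one y-axis crossing is at y = 0; one x-axis crossing is at x = 0.
4. Together with the visible shape, these determine p as stated.

x^2 + 2*y^2 + 3*y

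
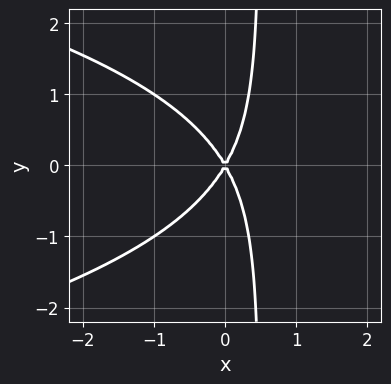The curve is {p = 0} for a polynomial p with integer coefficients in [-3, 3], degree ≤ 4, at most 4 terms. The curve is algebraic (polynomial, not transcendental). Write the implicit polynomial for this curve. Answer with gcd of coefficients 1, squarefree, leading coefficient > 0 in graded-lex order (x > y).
(a) The degree is 3 — the shape is more complex than any degree-2 curve.
(b) Symmetries: mirror symmetry y ↦ −y ⇒ only even powers of y.
(c) Against the integer gridlines: it meets the x-axis at x = 0 (among the integer gridlines); one y-axis crossing is at y = 0.
(d) Putting this together gives p.

2*x*y^2 + 3*x^2 - y^2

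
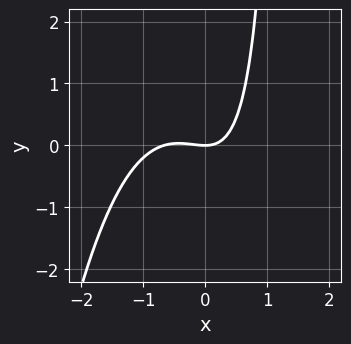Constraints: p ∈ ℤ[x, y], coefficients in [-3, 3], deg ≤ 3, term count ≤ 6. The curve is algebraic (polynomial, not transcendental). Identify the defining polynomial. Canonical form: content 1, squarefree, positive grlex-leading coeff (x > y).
First, the degree is 3 — the shape is more complex than any degree-2 curve.
Then, observable constraints: one x-axis crossing is at x = 0; it meets the y-axis at y = 0 (among the integer gridlines).
Finally, the integer polynomial consistent with all of this is the stated p.

3*x^3 + 2*x^2 + 2*x*y - 3*y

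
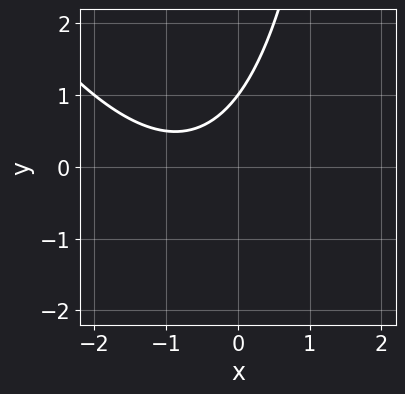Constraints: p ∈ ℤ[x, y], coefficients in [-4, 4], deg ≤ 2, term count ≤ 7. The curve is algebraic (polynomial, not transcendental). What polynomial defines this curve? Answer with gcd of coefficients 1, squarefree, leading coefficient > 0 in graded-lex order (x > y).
(a) The degree is 2 — a generic line meets the curve in up to 2 points.
(b) Observable constraints: no x-intercept at any integer in the box; it meets the y-axis at y = 1 (among the integer gridlines).
(c) The integer polynomial consistent with all of this is the stated p.

2*x^2 + x*y + 3*x - 3*y + 3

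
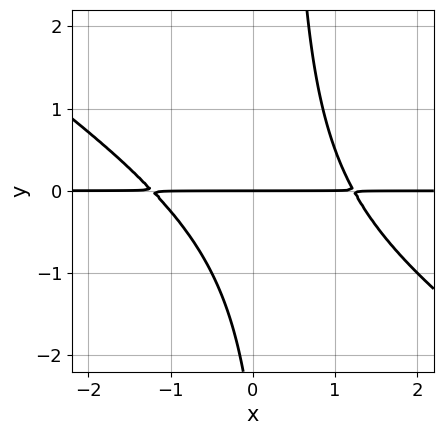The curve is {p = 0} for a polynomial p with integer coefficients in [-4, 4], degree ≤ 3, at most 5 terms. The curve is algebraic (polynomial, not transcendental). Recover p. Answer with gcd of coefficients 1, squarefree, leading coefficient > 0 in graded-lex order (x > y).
2*x^2*y + 3*x*y^2 - y^2 - 3*y

(a) Degree: the shape is more complex than any degree-2 curve, so deg p = 3.
(b) From the visible intercepts: the visible x-axis segment lies entirely on the curve; it crosses the y-axis at the gridline y = 0.
(c) Matching integer coefficients to the picture gives p.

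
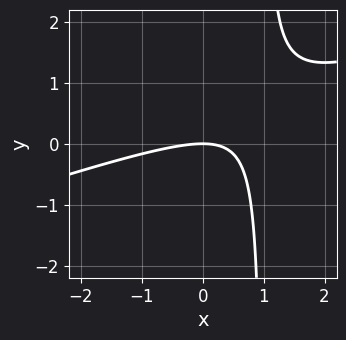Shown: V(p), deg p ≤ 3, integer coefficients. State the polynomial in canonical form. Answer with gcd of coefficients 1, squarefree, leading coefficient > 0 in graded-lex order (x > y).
First, degree: a generic line meets the curve in up to 2 points, so deg p = 2.
Then, observable constraints: it crosses the x-axis at the gridline x = 0; it crosses the y-axis at the gridline y = 0.
Finally, matching integer coefficients to the picture gives p.

x^2 - 3*x*y + 3*y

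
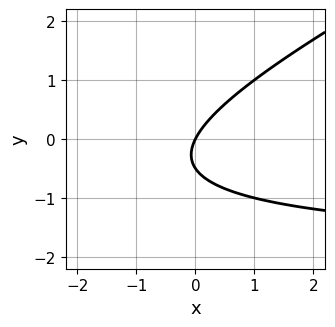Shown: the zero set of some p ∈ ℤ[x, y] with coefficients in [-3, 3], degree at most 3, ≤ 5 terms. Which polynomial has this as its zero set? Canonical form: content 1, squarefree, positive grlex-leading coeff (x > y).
First, deg p = 2. No degree-1 curve has this shape.
Then, observable constraints: one x-axis crossing is at x = 0; one y-axis crossing is at y = 0.
Finally, together with the visible shape, these determine p as stated.

x*y - 2*y^2 + 2*x - y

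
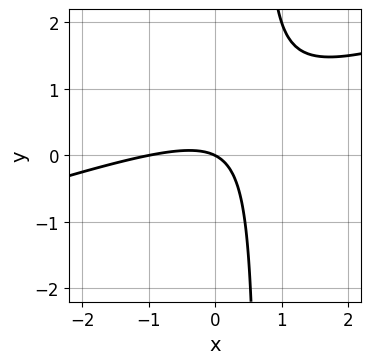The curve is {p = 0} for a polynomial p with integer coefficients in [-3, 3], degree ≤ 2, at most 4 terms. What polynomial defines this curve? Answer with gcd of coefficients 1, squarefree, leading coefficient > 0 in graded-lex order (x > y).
deg p = 2.
Reading off the gridlines: one y-axis crossing is at y = 0; the x-axis gridline crossings are at x ∈ {-1, 0}.
Putting this together gives p.

x^2 - 3*x*y + x + 2*y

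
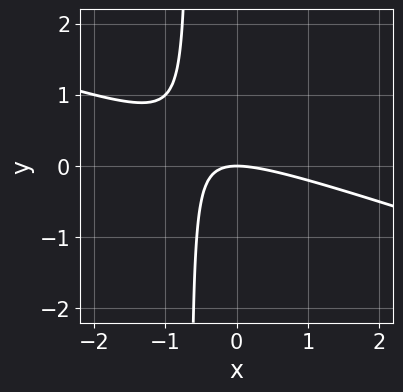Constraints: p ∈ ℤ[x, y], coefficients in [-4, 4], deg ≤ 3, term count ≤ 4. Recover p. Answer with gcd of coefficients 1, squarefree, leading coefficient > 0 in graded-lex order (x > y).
1. Degree: no degree-1 curve has this shape, so deg p = 2.
2. From the axis intercepts and sections: it crosses the y-axis at the gridline y = 0; one x-axis crossing is at x = 0.
3. Fitting integer coefficients to these (and the overall shape) gives p.

x^2 + 3*x*y + 2*y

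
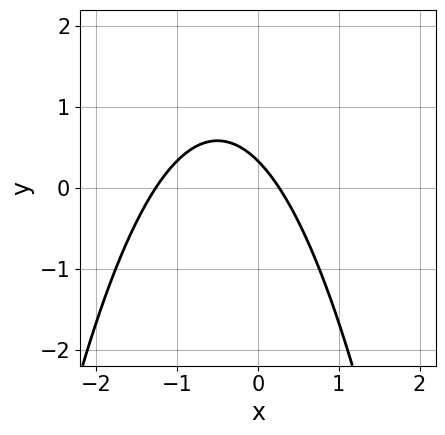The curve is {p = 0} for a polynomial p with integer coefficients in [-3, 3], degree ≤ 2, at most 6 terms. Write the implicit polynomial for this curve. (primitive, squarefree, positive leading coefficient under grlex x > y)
3*x^2 + 3*x + 3*y - 1

First, the degree is 2 — a generic line meets the curve in up to 2 points.
Finally, matching integer coefficients to the picture gives p.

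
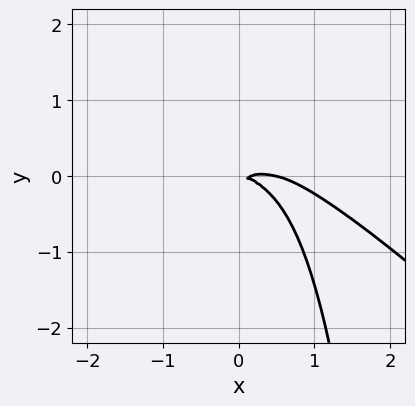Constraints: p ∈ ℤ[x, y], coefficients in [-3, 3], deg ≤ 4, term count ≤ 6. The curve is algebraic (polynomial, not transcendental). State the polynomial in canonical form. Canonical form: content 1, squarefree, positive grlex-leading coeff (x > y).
First, degree: the shape is more complex than any degree-3 curve, so deg p = 4.
Next, against the integer gridlines: one y-axis crossing is at y = 0; it meets the x-axis at x = 0 (among the integer gridlines).
Finally, assembling these constraints gives the stated polynomial.

2*x^4 + 2*x^3*y - x^3 + 3*x^2*y + 3*y^2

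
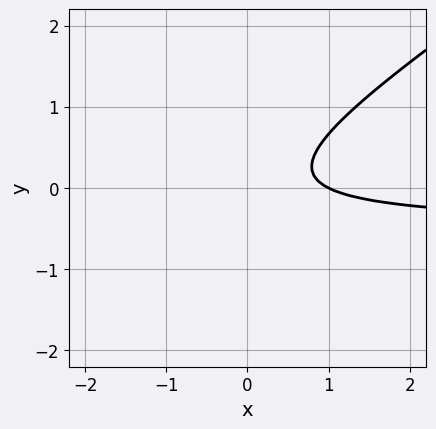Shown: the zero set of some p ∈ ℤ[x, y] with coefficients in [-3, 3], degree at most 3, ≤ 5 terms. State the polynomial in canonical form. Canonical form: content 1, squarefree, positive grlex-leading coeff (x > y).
First, deg p = 2.
Then, observable constraints: it misses every integer gridline on the y-axis; one x-axis crossing is at x = 1.
Finally, solving for integer coefficients yields p as stated.

2*x*y - 3*y^2 + x - 1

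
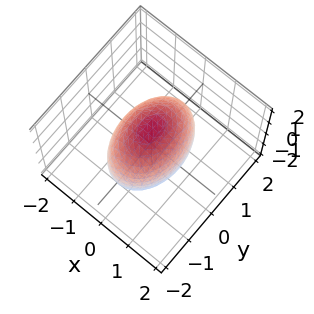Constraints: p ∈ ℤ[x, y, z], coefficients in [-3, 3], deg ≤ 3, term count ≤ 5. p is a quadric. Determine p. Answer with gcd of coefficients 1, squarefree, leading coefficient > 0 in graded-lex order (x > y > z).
1. deg p = 2.
2. Symmetries: the z ↦ −z reflection is a symmetry, so z appears only in even powers; mirror symmetry x ↦ −x ⇒ only even powers of x; it's symmetric under y → −y, forcing even powers of y.
3. From the visible intercepts: among the integer gridlines, it crosses the x-axis at x ∈ {-1, 1}.
4. Assembling these constraints gives the stated polynomial.

2*x^2 + y^2 + z^2 - 2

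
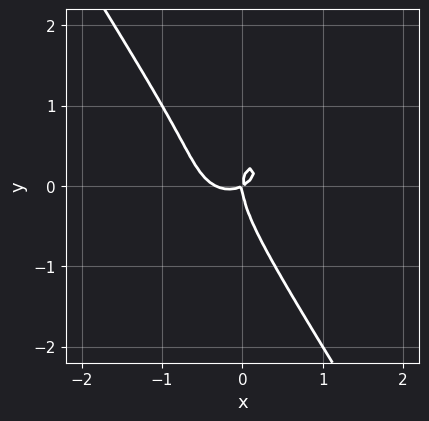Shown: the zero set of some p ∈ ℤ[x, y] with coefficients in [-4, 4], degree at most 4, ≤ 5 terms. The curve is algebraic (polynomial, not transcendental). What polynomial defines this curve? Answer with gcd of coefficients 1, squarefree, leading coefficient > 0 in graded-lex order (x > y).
deg p = 3. A generic line meets the curve in up to 3 points.
Reading off the gridlines: it crosses the x-axis at the gridline x = 0; one y-axis crossing is at y = 0.
Solving for integer coefficients yields p as stated.

3*x^3 + 2*x*y^2 + 2*y^3 + x^2 - 2*x*y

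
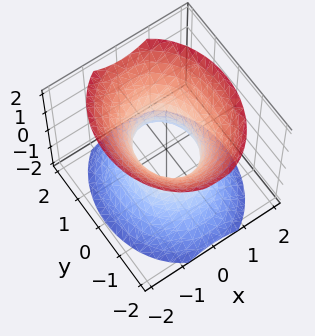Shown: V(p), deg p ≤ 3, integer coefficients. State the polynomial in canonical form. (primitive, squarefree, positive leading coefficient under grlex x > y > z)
3*x^2 + 2*y^2 - 2*z^2 - 2

1. Degree: one connected sheet with a waist; a quadric, so deg p = 2.
2. Symmetries: the z ↦ −z reflection is a symmetry, so z appears only in even powers; the y ↦ −y reflection is a symmetry, so y appears only in even powers; the x ↦ −x reflection is a symmetry, so x appears only in even powers.
3. Checking where it meets the axes: the surface avoids every integer z-axis point in the box; the y-axis gridline crossings are at y ∈ {-1, 1}.
4. Together with the visible shape, these determine p as stated.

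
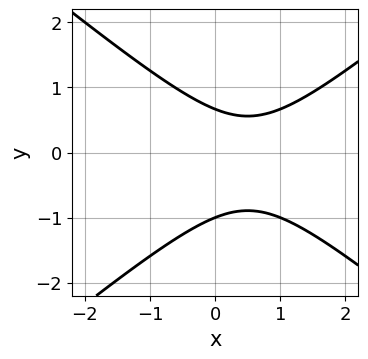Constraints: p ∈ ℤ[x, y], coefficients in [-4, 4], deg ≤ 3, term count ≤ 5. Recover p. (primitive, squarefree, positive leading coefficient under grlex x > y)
2*x^2 - 3*y^2 - 2*x - y + 2

The degree is 2 — no degree-1 curve has this shape.
Observable constraints: the curve avoids every integer x-axis point in the box; it crosses the y-axis at the gridline y = -1.
The integer polynomial consistent with all of this is the stated p.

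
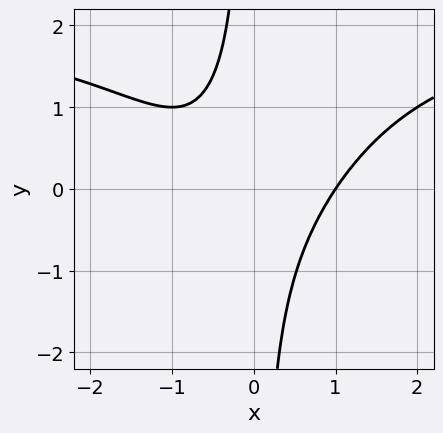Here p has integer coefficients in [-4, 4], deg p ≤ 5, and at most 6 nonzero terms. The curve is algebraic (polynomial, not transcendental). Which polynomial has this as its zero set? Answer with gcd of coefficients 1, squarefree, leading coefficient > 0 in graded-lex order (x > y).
The degree is 4 — the shape is more complex than any degree-3 curve.
Checking where it meets the axes: it crosses the x-axis at the gridline x = 1; no y-intercept at any integer in the box.
The integer polynomial consistent with all of this is the stated p.

x^3*y - 2*x^3 + 3*x*y + 2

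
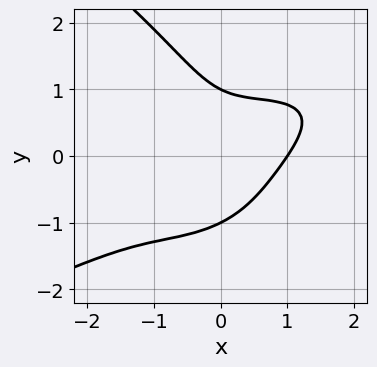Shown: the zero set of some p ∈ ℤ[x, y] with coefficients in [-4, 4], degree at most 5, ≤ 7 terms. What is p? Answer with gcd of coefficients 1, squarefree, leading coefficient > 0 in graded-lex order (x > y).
1. deg p = 4. The shape is more complex than any degree-3 curve.
2. From the visible intercepts: the y-axis gridline crossings are at y ∈ {-1, 1}; one x-axis crossing is at x = 1.
3. These observations pin down the coefficients.

y^4 + x^3 - 2*x^2*y + 2*x*y^2 - 1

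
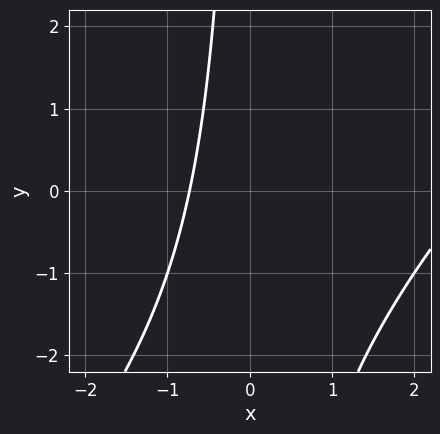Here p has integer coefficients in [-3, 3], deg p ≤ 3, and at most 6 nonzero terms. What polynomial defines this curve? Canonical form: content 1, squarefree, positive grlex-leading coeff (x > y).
Degree: a generic line meets the curve in up to 2 points, so deg p = 2.
From the visible intercepts: no y-intercept at any integer in the box.
These observations pin down the coefficients.

x^2 - x*y - 2*x - 2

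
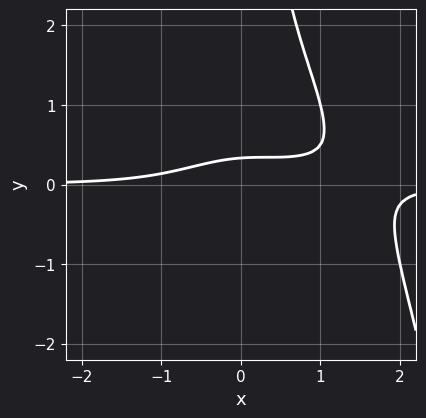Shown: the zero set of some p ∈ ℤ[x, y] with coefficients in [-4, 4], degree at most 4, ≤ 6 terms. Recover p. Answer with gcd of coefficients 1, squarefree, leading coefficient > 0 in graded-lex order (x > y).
First, deg p = 4.
Then, against the integer gridlines: no x-intercept at any integer in the box.
Finally, putting this together gives p.

2*x^3*y - 2*x^2*y + 2*x*y^2 - 3*y + 1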